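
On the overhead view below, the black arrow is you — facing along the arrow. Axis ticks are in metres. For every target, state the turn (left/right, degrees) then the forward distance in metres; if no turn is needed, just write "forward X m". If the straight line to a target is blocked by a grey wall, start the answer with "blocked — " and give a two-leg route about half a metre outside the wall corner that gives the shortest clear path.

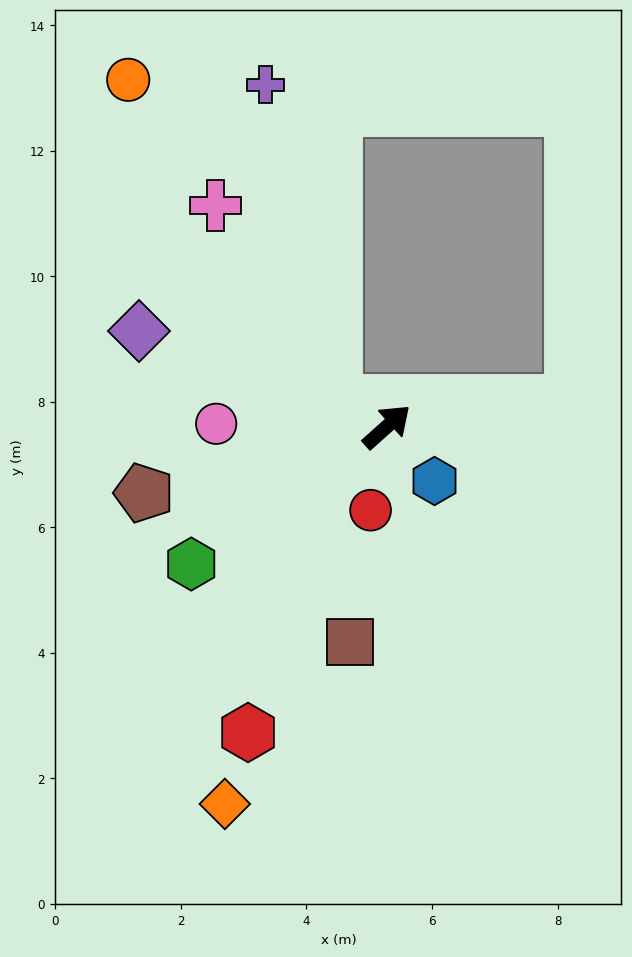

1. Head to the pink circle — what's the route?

turn left 137°, forward 2.7 m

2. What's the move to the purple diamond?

turn left 117°, forward 4.2 m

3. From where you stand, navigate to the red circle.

turn right 143°, forward 1.4 m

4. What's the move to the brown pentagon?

turn left 153°, forward 4.0 m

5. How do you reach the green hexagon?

turn left 173°, forward 3.8 m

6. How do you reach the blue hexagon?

turn right 91°, forward 1.2 m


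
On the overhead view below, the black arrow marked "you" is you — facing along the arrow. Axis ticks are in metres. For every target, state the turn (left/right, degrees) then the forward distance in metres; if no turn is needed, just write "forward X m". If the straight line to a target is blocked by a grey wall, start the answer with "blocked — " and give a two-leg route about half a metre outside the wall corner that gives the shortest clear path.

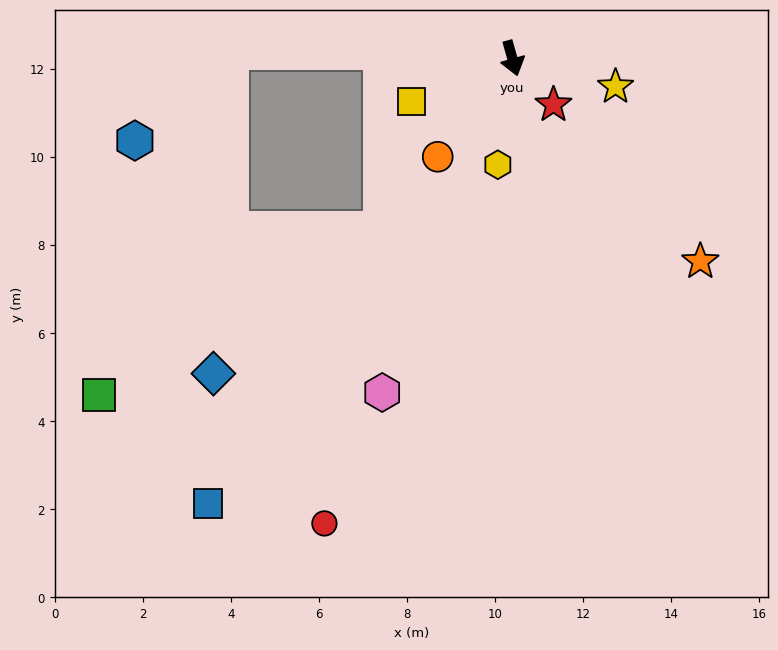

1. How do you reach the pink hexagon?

turn right 37°, forward 8.1 m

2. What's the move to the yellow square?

turn right 83°, forward 2.5 m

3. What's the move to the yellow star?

turn left 59°, forward 2.4 m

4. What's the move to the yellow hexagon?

turn right 23°, forward 2.4 m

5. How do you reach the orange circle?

turn right 53°, forward 2.8 m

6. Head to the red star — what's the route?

turn left 26°, forward 1.4 m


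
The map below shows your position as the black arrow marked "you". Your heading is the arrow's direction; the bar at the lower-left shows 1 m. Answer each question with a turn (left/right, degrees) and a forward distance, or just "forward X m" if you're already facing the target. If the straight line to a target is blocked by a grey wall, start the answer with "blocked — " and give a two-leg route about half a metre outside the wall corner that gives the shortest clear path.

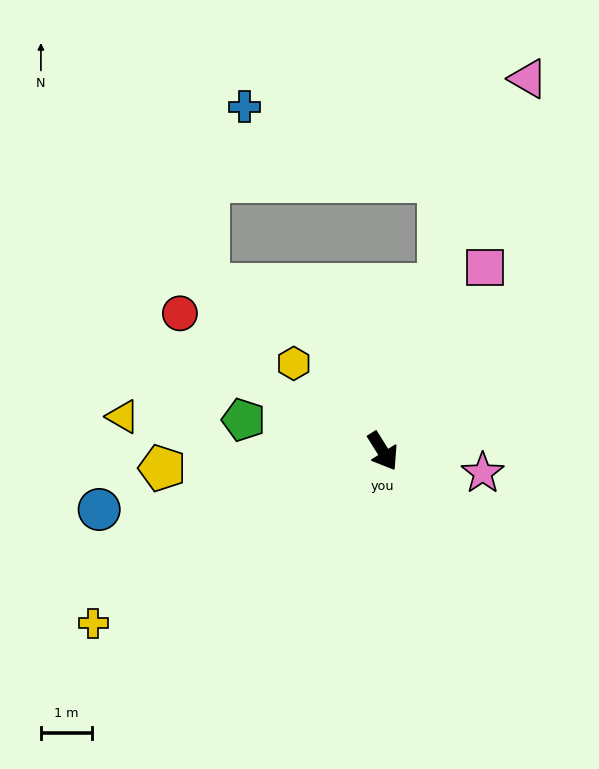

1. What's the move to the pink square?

turn left 119°, forward 4.1 m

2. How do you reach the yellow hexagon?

turn right 167°, forward 2.4 m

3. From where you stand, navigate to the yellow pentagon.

turn right 118°, forward 4.3 m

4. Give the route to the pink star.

turn left 46°, forward 2.0 m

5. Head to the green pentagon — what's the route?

turn right 135°, forward 2.8 m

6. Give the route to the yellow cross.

turn right 91°, forward 6.6 m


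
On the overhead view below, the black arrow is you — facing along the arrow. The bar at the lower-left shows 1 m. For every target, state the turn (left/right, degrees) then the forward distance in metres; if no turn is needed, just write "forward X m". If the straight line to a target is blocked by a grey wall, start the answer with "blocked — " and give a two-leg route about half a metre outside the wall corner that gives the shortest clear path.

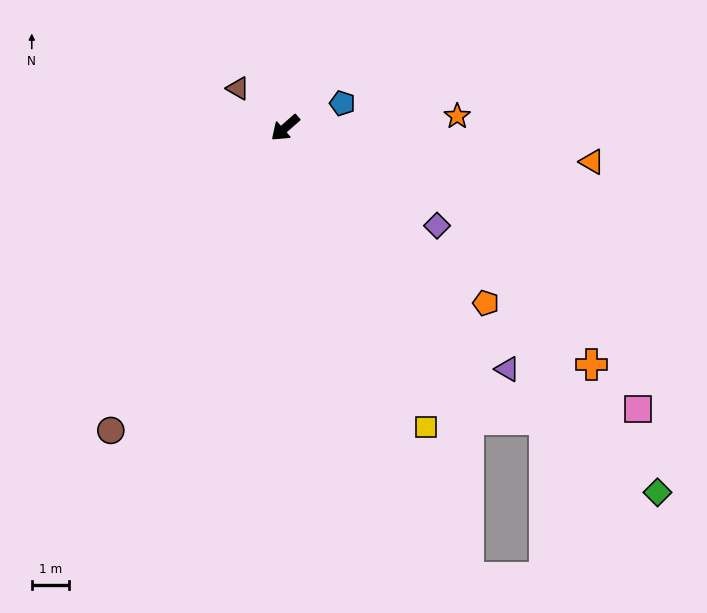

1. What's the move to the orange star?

turn left 143°, forward 4.7 m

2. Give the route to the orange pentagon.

turn left 98°, forward 7.2 m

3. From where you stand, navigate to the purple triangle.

turn left 91°, forward 8.9 m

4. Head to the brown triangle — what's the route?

turn right 81°, forward 1.7 m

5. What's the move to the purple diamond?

turn left 106°, forward 4.9 m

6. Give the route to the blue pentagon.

turn left 162°, forward 1.7 m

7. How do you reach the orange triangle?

turn left 132°, forward 8.4 m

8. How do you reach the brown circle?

turn left 19°, forward 9.5 m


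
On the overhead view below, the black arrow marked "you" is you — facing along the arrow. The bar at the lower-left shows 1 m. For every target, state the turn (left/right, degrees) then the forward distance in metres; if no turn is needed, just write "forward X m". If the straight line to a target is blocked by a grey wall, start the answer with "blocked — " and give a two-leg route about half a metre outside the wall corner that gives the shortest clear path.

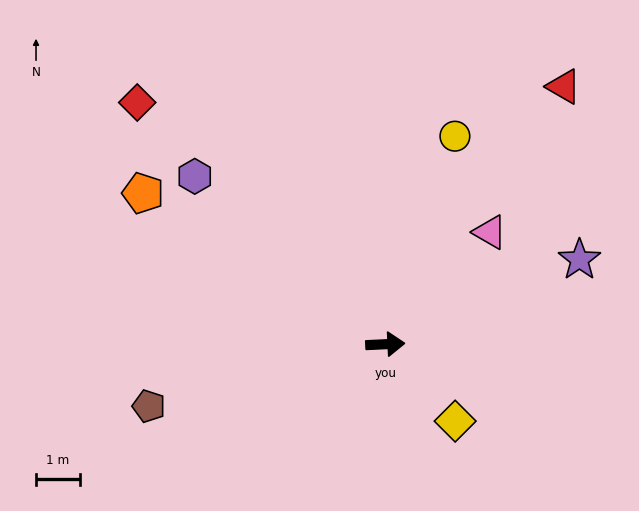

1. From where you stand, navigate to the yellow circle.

turn left 69°, forward 5.0 m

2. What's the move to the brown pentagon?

turn right 168°, forward 5.5 m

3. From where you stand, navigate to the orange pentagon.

turn left 145°, forward 6.5 m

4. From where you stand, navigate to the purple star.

turn left 21°, forward 4.8 m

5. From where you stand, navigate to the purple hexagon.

turn left 136°, forward 5.8 m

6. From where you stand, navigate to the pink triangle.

turn left 44°, forward 3.5 m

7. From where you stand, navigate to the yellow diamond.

turn right 50°, forward 2.4 m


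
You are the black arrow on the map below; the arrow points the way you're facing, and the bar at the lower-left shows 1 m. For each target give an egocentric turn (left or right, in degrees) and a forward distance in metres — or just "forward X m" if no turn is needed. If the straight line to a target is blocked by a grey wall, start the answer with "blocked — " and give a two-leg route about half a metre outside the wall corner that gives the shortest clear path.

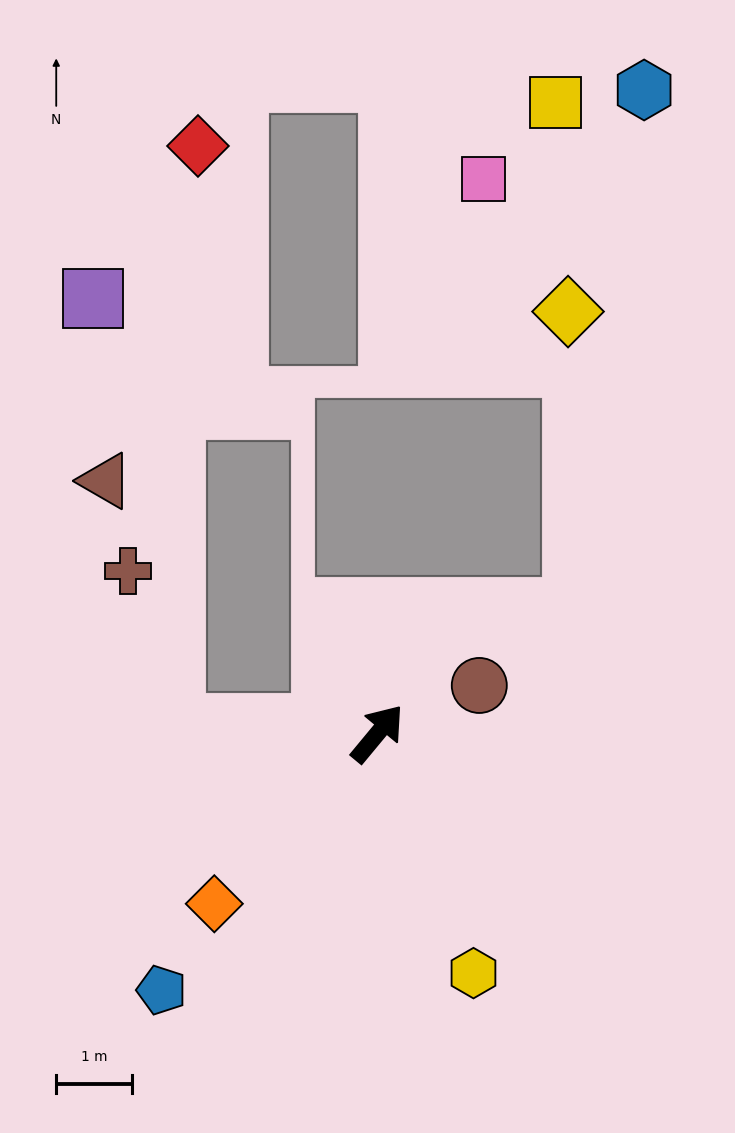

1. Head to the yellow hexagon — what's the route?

turn right 119°, forward 3.4 m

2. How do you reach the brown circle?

turn right 25°, forward 1.5 m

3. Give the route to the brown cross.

blocked — turn left 128°, forward 2.7 m, then turn right 72°, forward 2.1 m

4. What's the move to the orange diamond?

turn left 176°, forward 3.1 m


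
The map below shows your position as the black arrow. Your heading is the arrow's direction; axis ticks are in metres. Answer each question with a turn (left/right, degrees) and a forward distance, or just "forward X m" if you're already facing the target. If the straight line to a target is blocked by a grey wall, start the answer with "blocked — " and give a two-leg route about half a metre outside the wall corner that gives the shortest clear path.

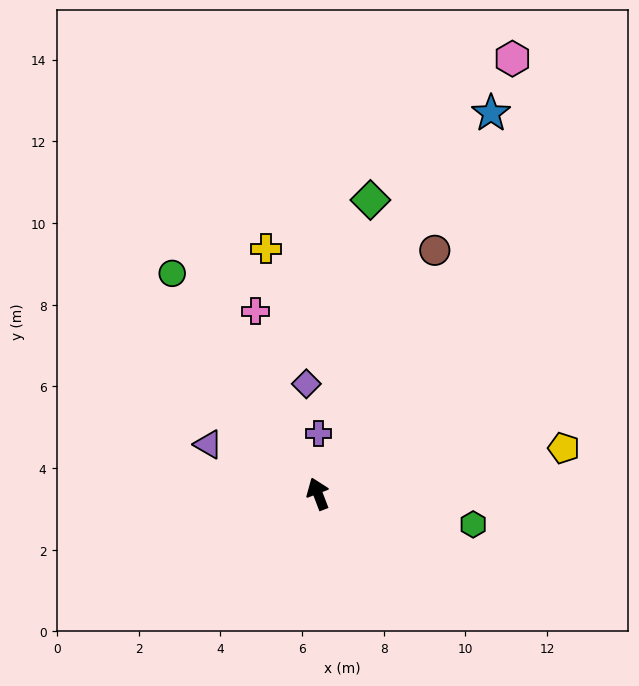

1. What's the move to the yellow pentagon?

turn right 100°, forward 6.1 m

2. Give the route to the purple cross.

turn right 22°, forward 1.5 m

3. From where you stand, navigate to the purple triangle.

turn left 45°, forward 2.9 m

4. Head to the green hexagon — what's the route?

turn right 122°, forward 3.9 m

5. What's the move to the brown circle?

turn right 47°, forward 6.6 m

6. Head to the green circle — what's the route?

turn left 13°, forward 6.5 m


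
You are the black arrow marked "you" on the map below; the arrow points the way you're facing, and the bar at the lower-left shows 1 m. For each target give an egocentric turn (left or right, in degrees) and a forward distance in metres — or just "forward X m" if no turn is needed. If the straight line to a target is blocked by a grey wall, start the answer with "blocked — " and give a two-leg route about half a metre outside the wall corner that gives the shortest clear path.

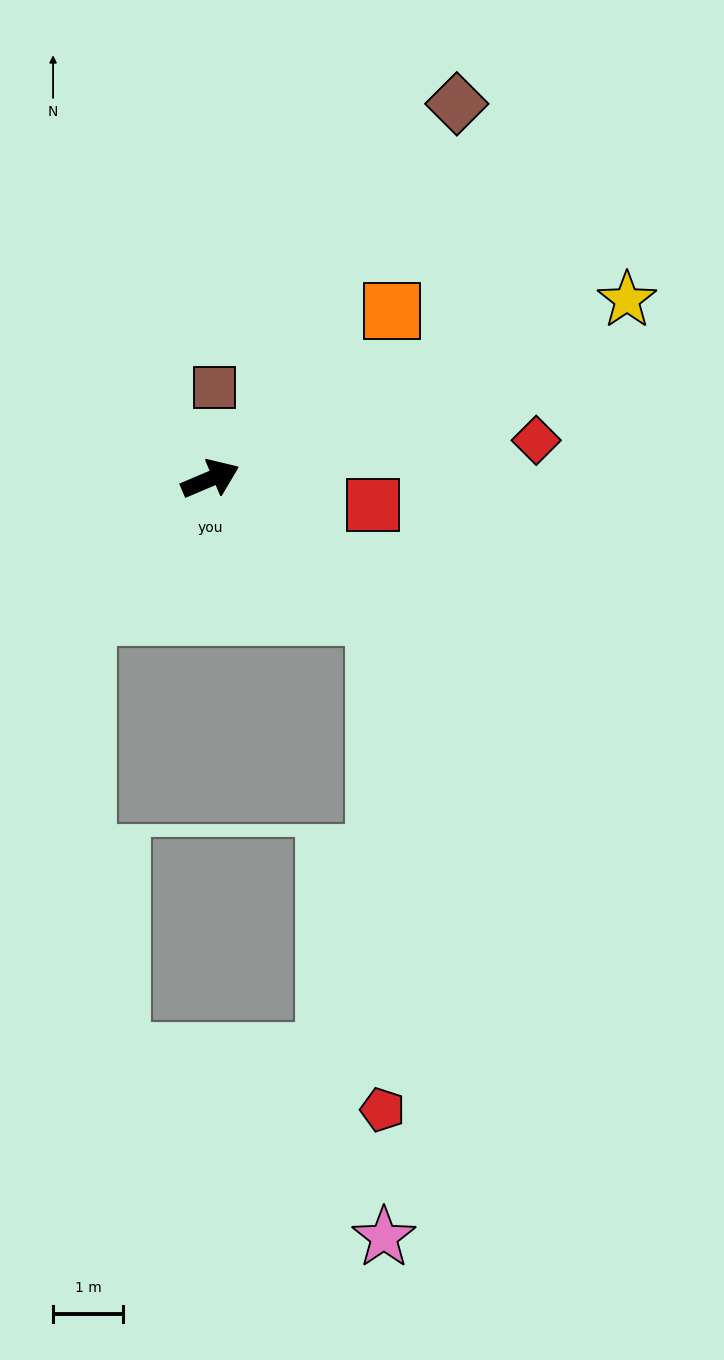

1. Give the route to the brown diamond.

turn left 34°, forward 6.4 m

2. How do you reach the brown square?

turn left 64°, forward 1.3 m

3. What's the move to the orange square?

turn left 20°, forward 3.5 m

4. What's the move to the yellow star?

forward 6.5 m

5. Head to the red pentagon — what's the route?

blocked — turn right 63°, forward 3.1 m, then turn right 49°, forward 7.1 m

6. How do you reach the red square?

turn right 32°, forward 2.4 m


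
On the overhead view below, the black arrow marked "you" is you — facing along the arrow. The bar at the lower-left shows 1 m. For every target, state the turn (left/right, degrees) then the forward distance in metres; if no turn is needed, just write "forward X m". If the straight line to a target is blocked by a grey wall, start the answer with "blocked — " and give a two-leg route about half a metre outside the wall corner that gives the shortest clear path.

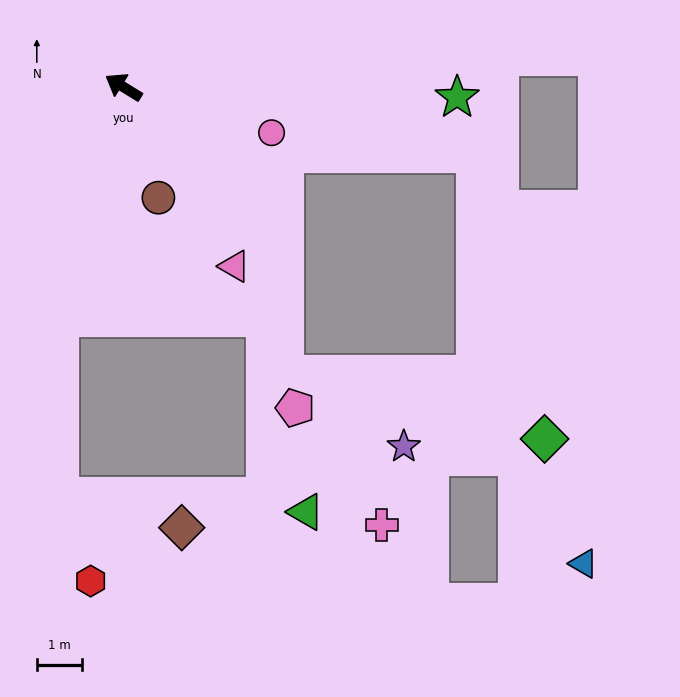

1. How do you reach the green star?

turn right 150°, forward 7.3 m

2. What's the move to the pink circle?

turn right 166°, forward 3.4 m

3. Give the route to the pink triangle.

turn left 153°, forward 4.6 m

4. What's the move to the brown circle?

turn left 139°, forward 2.5 m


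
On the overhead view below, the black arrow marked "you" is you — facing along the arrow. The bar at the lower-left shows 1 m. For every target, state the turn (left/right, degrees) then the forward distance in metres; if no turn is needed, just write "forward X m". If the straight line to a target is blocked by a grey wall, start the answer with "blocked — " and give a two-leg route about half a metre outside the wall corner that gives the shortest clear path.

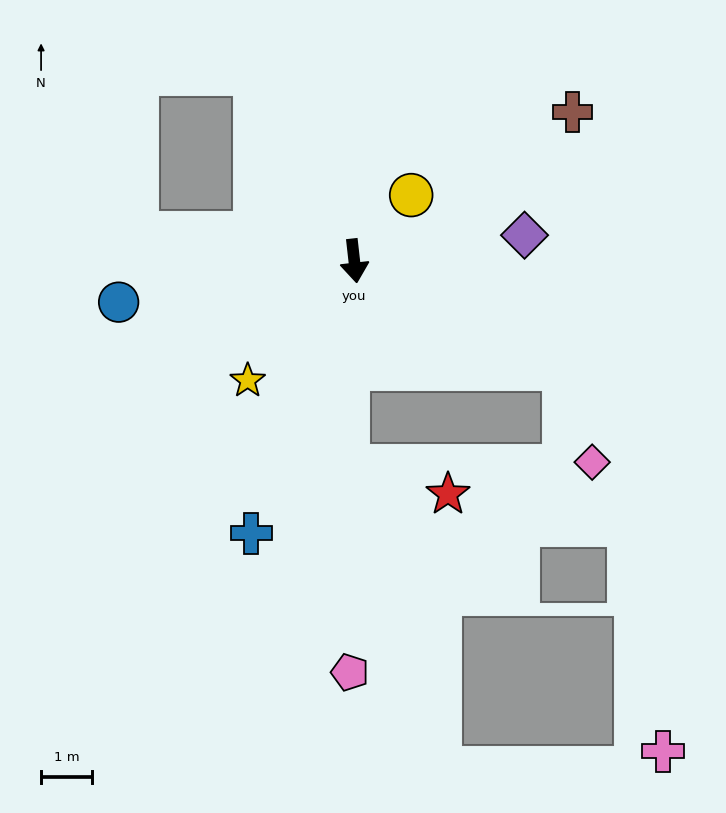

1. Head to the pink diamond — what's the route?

blocked — turn left 56°, forward 4.6 m, then turn right 46°, forward 1.9 m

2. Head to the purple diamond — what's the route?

turn left 92°, forward 3.4 m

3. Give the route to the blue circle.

turn right 86°, forward 4.7 m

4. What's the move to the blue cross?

turn right 27°, forward 5.7 m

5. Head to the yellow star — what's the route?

turn right 48°, forward 3.2 m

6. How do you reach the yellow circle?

turn left 133°, forward 1.7 m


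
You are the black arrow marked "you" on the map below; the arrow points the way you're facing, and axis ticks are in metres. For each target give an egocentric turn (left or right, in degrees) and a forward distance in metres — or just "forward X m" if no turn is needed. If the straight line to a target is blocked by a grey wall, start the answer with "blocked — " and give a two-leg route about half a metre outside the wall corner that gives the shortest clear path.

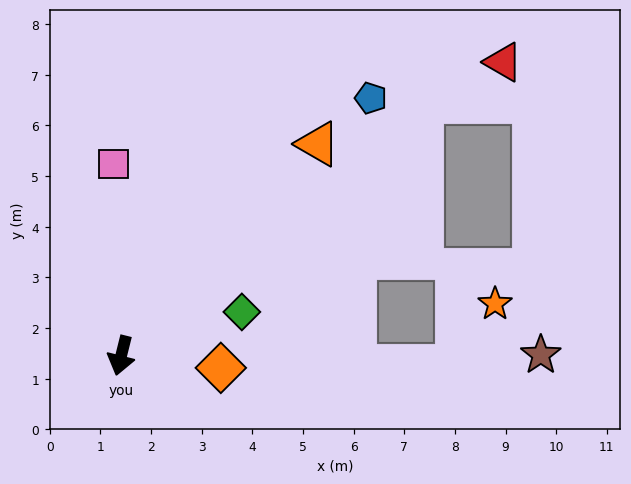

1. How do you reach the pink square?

turn right 164°, forward 3.8 m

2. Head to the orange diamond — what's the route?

turn left 97°, forward 2.0 m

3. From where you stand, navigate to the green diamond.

turn left 124°, forward 2.5 m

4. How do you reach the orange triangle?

turn left 151°, forward 5.7 m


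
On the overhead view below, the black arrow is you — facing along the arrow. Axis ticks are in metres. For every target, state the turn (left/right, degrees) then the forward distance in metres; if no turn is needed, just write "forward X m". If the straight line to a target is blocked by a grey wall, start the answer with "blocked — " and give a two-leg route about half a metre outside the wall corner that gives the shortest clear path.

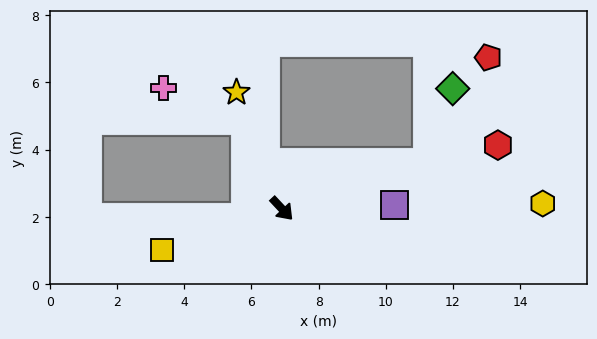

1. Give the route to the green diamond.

blocked — turn left 65°, forward 4.5 m, then turn left 52°, forward 2.3 m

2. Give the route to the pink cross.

blocked — turn left 160°, forward 2.8 m, then turn left 45°, forward 2.6 m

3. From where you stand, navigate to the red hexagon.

turn left 63°, forward 6.7 m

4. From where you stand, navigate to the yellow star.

turn left 158°, forward 3.7 m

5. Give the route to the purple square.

turn left 49°, forward 3.4 m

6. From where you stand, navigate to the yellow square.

turn right 114°, forward 3.8 m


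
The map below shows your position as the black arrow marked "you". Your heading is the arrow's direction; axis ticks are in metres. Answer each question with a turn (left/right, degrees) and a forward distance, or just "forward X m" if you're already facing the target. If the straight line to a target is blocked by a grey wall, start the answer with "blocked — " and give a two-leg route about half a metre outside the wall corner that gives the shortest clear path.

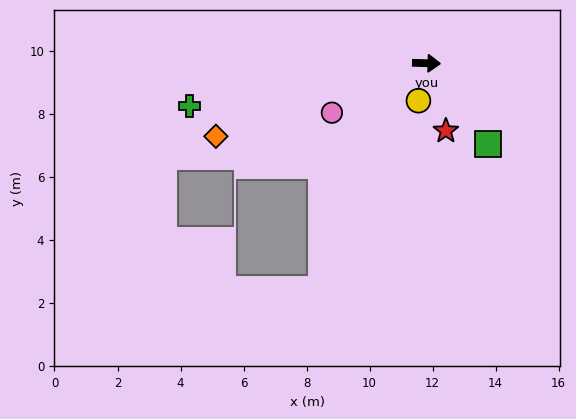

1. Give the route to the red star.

turn right 72°, forward 2.2 m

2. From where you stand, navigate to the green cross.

turn right 168°, forward 7.6 m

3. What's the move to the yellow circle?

turn right 100°, forward 1.2 m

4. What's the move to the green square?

turn right 51°, forward 3.2 m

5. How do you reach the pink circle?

turn right 151°, forward 3.4 m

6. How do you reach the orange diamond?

turn right 159°, forward 7.1 m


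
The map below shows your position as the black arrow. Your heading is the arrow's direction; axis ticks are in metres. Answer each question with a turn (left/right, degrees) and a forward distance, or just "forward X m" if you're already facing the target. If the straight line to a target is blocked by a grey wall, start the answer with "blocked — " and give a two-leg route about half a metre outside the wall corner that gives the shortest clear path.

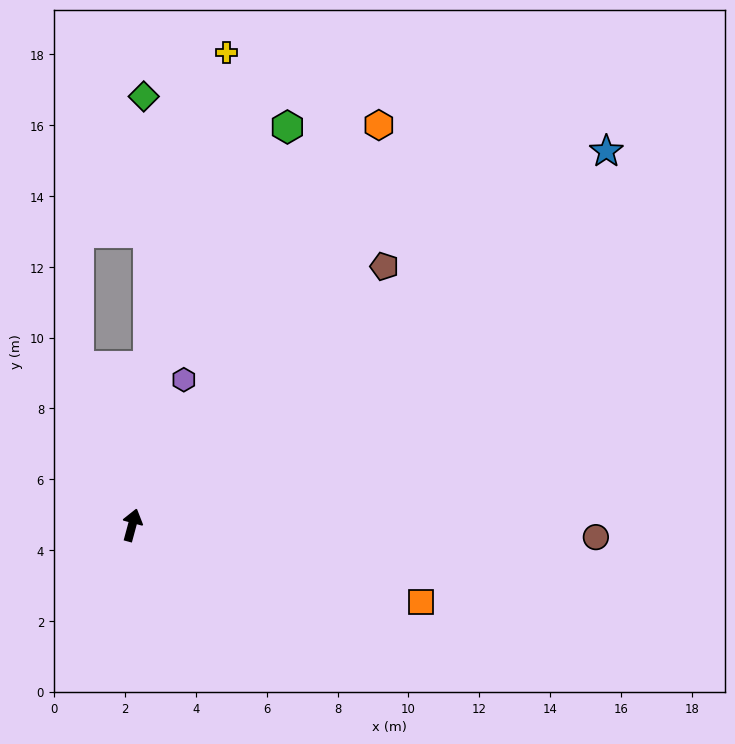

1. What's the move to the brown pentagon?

turn right 29°, forward 10.2 m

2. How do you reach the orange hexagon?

turn right 17°, forward 13.3 m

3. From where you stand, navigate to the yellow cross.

turn left 4°, forward 13.6 m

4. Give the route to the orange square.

turn right 90°, forward 8.4 m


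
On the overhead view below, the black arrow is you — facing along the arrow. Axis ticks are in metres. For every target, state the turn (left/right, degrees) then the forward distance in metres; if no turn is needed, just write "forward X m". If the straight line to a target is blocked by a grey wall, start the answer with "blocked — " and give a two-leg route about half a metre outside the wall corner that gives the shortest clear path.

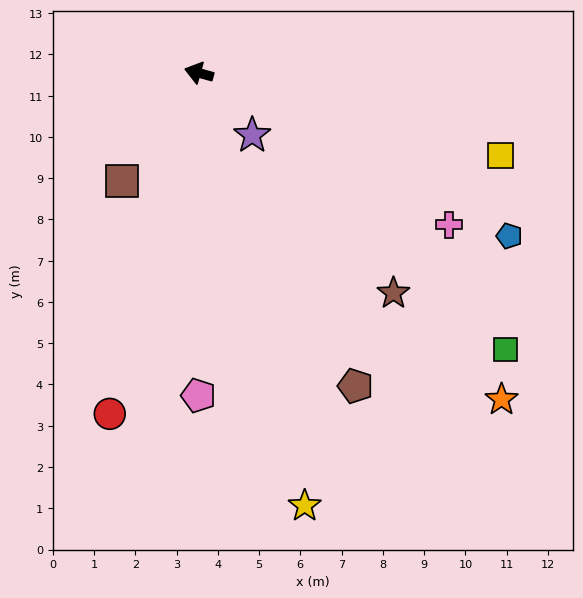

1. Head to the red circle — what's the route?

turn left 91°, forward 8.5 m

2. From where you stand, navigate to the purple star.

turn left 146°, forward 2.0 m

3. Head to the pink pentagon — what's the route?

turn left 106°, forward 7.8 m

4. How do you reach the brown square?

turn left 70°, forward 3.2 m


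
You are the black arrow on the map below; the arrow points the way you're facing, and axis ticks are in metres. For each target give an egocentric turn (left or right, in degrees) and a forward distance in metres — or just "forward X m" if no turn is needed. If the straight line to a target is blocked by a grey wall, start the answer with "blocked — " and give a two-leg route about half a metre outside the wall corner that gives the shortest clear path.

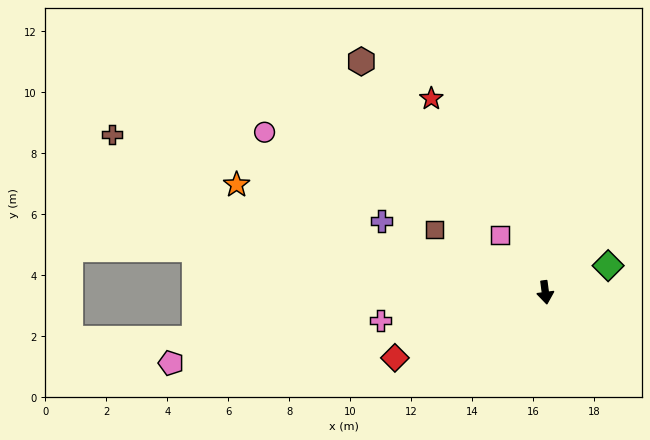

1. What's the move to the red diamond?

turn right 74°, forward 5.4 m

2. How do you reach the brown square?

turn right 127°, forward 4.2 m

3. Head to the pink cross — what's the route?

turn right 88°, forward 5.5 m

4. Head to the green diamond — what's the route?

turn left 106°, forward 2.2 m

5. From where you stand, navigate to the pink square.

turn right 149°, forward 2.4 m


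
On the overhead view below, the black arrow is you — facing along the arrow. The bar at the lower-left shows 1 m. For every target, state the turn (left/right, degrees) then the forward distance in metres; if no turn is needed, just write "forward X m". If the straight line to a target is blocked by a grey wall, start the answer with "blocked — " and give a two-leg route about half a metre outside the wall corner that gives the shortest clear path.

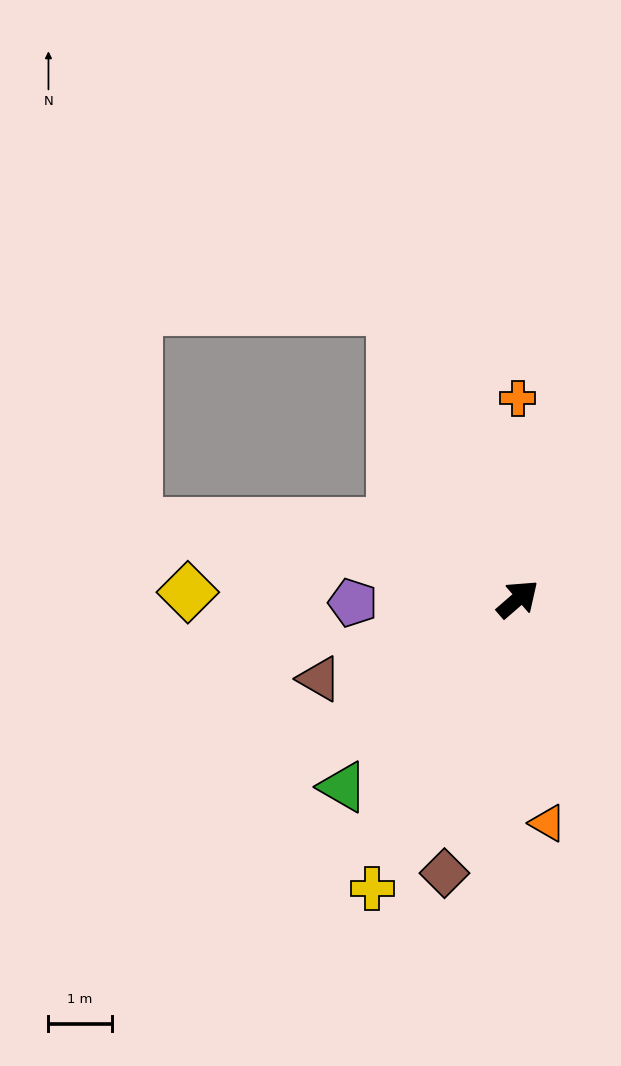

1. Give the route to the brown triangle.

turn left 161°, forward 3.4 m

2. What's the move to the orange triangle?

turn right 123°, forward 3.6 m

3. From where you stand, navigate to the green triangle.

turn right 174°, forward 4.1 m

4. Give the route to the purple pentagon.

turn left 140°, forward 2.6 m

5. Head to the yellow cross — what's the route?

turn right 158°, forward 5.1 m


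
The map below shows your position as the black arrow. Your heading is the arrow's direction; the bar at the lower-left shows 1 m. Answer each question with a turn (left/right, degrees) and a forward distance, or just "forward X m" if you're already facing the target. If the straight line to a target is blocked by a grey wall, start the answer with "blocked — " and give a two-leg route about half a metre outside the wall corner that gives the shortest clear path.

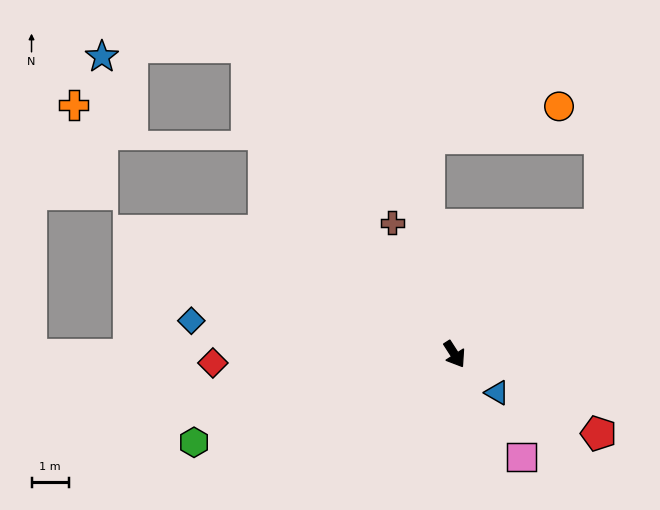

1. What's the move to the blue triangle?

turn left 15°, forward 1.5 m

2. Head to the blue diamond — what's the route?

turn right 130°, forward 7.1 m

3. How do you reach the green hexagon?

turn right 104°, forward 7.3 m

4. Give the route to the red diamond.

turn right 121°, forward 6.4 m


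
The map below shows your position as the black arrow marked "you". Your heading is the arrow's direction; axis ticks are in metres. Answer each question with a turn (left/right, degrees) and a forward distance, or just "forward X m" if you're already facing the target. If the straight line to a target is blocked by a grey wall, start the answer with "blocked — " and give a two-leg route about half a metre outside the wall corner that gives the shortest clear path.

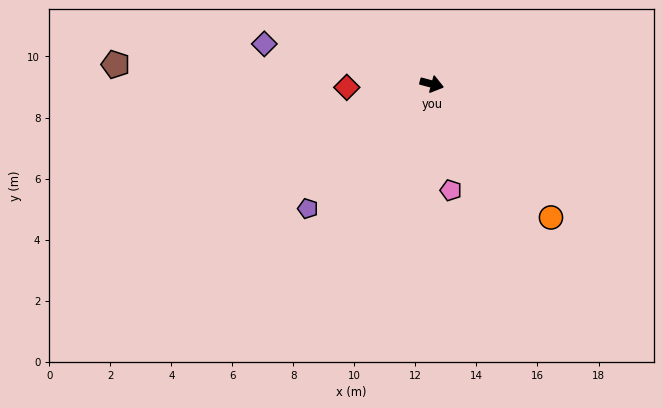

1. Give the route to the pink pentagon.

turn right 65°, forward 3.5 m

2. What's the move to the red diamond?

turn right 163°, forward 2.8 m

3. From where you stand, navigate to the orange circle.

turn right 33°, forward 5.9 m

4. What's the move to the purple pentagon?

turn right 120°, forward 5.8 m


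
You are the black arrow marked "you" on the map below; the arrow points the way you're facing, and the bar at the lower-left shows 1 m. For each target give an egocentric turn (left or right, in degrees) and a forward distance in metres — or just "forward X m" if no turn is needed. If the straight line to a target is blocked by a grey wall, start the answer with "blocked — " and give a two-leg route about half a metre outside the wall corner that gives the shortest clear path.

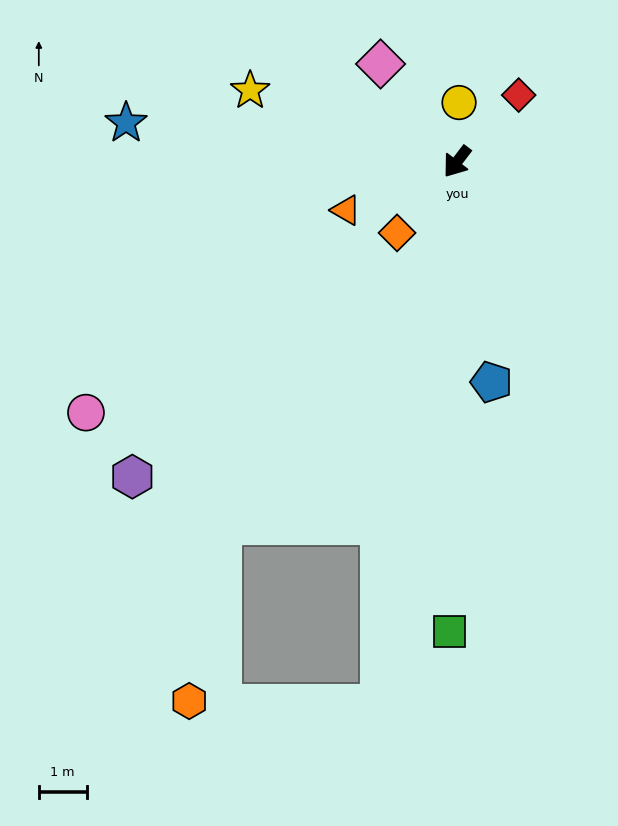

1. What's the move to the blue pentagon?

turn left 46°, forward 4.7 m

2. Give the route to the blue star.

turn right 59°, forward 7.0 m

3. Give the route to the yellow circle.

turn right 145°, forward 1.2 m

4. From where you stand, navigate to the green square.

turn left 36°, forward 9.9 m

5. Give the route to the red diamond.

turn left 175°, forward 1.9 m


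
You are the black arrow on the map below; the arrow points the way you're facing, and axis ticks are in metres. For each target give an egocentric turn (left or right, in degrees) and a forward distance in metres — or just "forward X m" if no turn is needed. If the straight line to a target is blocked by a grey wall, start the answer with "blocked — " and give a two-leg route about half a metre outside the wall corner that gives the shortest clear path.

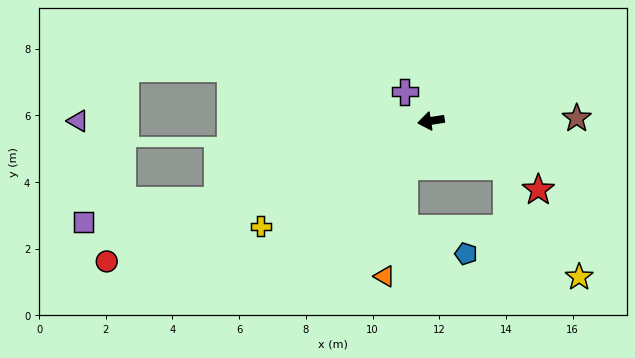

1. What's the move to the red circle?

turn left 14°, forward 10.6 m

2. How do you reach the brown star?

turn left 172°, forward 4.4 m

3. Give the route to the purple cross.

turn right 57°, forward 1.2 m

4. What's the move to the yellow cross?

turn left 23°, forward 6.0 m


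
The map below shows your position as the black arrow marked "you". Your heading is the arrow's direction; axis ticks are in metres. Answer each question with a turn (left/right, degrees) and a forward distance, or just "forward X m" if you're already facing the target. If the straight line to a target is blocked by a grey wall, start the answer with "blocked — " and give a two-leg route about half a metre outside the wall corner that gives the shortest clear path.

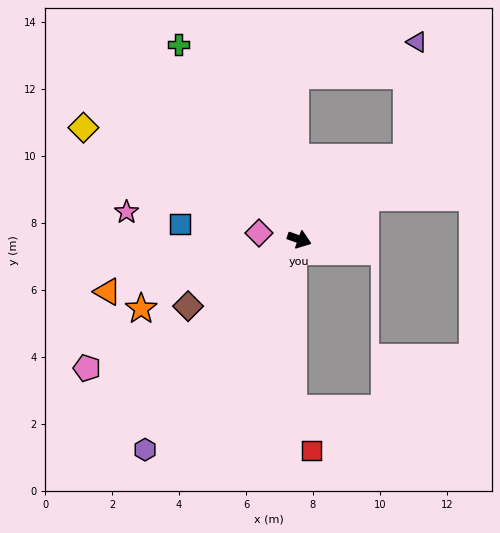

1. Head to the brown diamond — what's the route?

turn right 129°, forward 3.9 m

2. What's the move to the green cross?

turn left 141°, forward 6.8 m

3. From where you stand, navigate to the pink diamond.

turn right 169°, forward 1.2 m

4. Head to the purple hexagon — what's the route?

turn right 107°, forward 7.8 m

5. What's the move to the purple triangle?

blocked — turn left 57°, forward 4.0 m, then turn left 48°, forward 3.5 m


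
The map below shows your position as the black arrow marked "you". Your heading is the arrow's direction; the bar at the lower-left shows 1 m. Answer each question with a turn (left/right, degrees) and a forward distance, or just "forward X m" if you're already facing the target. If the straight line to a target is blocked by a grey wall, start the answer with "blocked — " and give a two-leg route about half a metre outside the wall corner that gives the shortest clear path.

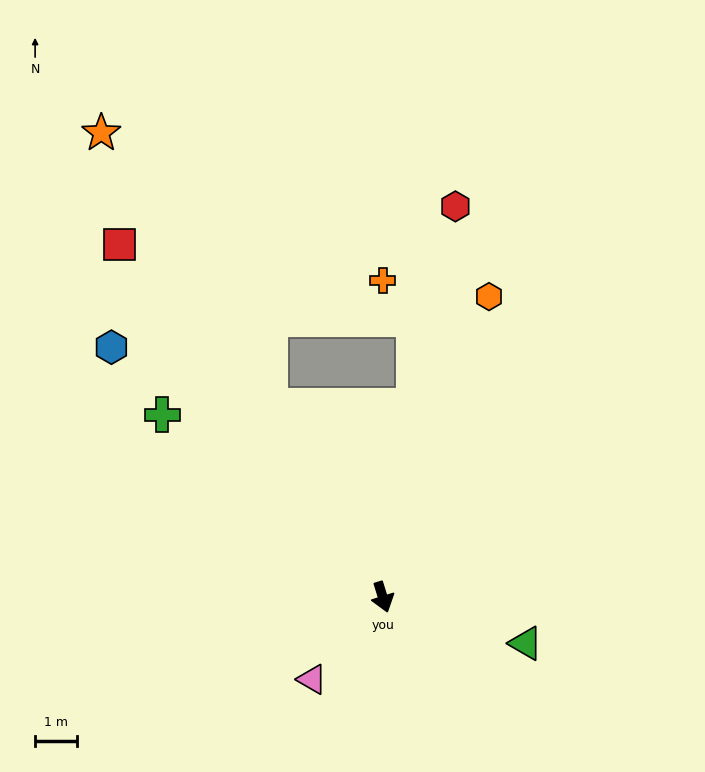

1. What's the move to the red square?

turn right 161°, forward 10.5 m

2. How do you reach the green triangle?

turn left 55°, forward 3.6 m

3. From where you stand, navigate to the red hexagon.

turn left 152°, forward 9.5 m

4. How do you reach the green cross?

turn right 147°, forward 6.8 m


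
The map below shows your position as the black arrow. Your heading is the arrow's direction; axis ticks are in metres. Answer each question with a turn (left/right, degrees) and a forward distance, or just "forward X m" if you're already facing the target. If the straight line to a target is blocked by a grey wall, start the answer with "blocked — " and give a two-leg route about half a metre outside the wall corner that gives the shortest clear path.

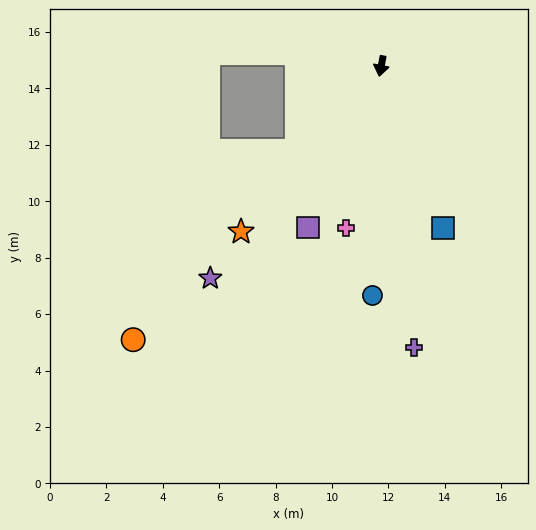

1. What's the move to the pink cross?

forward 5.9 m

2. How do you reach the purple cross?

turn left 18°, forward 10.0 m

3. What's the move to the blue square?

turn left 32°, forward 6.1 m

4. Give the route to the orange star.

turn right 29°, forward 7.7 m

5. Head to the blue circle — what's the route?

turn left 9°, forward 8.1 m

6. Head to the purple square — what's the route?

turn right 13°, forward 6.3 m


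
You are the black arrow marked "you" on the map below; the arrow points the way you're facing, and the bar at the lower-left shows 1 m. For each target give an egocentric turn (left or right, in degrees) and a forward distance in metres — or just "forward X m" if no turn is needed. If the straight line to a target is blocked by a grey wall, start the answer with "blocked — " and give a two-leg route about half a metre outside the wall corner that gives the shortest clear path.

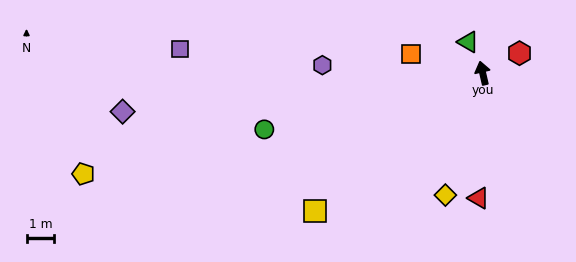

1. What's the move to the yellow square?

turn left 116°, forward 7.8 m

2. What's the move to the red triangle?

turn left 165°, forward 4.5 m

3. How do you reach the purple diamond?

turn left 83°, forward 13.0 m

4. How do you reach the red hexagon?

turn right 75°, forward 1.5 m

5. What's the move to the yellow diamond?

turn left 150°, forward 4.6 m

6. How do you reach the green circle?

turn left 91°, forward 8.1 m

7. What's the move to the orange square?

turn left 62°, forward 2.6 m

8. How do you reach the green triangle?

turn left 12°, forward 1.2 m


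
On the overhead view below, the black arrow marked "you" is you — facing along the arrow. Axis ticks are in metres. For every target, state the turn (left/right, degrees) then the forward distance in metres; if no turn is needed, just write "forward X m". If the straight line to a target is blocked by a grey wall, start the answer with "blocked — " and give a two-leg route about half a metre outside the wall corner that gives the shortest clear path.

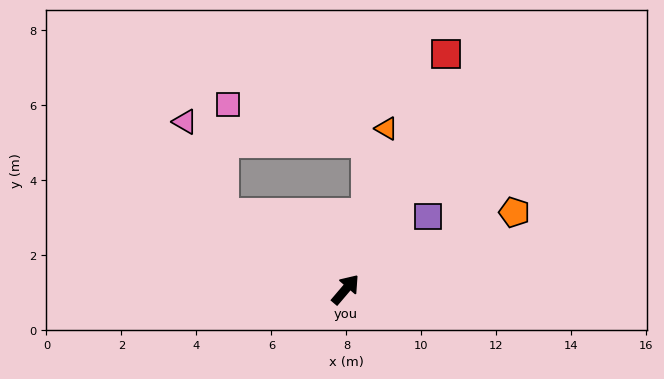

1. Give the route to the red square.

turn left 17°, forward 6.8 m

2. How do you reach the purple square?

turn right 8°, forward 2.9 m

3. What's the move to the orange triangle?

turn left 26°, forward 4.4 m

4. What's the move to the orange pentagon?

turn right 25°, forward 4.9 m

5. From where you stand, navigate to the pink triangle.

blocked — turn left 99°, forward 3.8 m, then turn right 36°, forward 2.7 m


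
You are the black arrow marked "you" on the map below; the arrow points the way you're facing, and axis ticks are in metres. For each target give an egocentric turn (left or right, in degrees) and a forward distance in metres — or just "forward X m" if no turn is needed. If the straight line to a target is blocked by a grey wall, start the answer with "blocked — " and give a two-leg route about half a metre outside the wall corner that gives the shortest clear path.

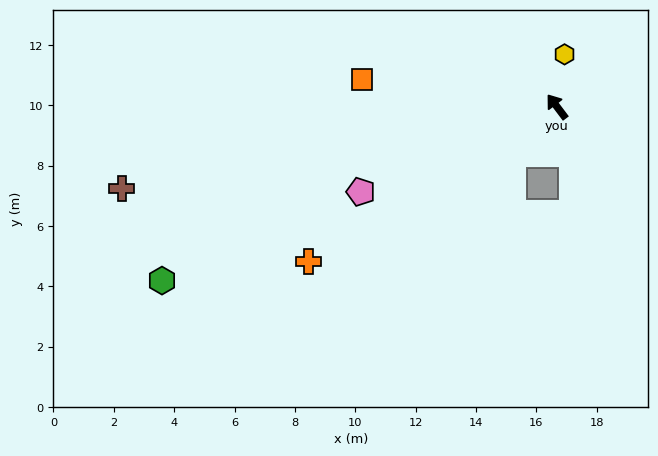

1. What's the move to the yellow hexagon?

turn right 45°, forward 1.8 m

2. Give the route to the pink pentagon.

turn left 76°, forward 7.1 m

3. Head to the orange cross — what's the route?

turn left 85°, forward 9.7 m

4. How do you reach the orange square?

turn left 45°, forward 6.5 m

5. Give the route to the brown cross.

turn left 64°, forward 14.7 m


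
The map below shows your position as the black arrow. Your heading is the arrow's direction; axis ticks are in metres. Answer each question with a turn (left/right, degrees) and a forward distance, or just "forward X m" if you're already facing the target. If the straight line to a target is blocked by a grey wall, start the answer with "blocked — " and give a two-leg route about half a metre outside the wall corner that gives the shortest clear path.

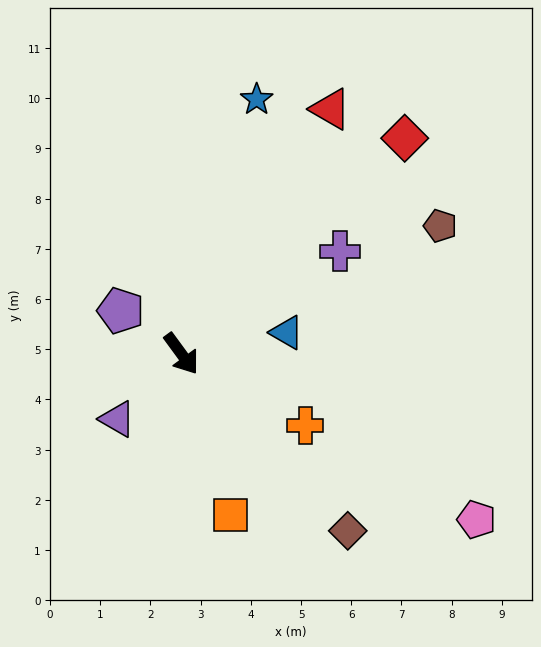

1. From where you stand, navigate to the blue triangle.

turn left 65°, forward 2.1 m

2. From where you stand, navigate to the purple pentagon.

turn right 162°, forward 1.5 m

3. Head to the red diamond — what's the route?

turn left 98°, forward 6.2 m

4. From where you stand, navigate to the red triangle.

turn left 112°, forward 5.7 m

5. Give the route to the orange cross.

turn left 24°, forward 2.9 m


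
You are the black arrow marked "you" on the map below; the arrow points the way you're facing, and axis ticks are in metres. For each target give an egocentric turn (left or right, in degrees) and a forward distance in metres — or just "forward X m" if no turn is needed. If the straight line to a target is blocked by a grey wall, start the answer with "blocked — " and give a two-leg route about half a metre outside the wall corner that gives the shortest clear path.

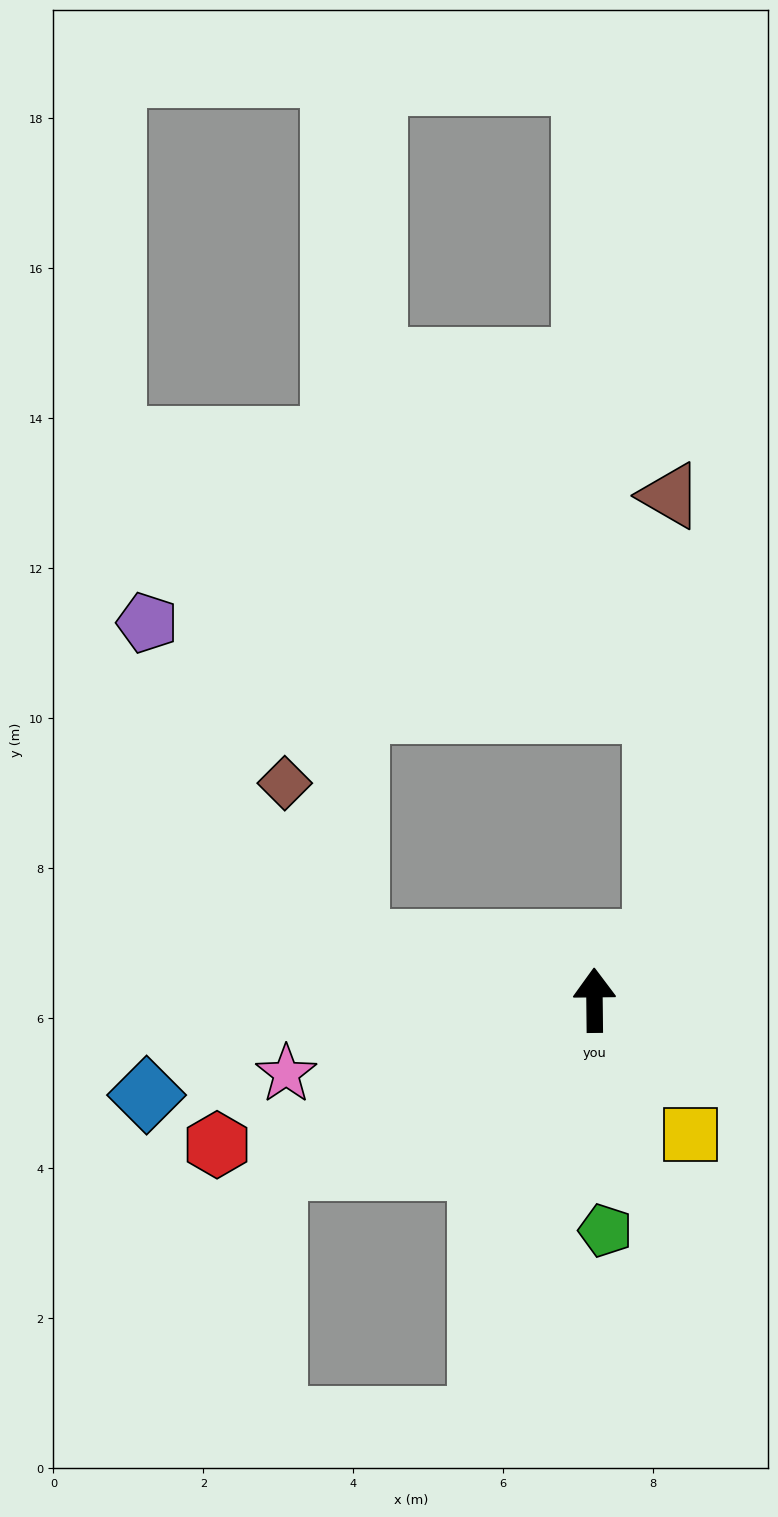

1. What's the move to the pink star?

turn left 103°, forward 4.2 m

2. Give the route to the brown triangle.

blocked — turn right 47°, forward 1.1 m, then turn left 44°, forward 6.0 m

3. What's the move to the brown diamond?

blocked — turn left 76°, forward 3.3 m, then turn right 52°, forward 2.3 m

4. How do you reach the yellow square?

turn right 145°, forward 2.2 m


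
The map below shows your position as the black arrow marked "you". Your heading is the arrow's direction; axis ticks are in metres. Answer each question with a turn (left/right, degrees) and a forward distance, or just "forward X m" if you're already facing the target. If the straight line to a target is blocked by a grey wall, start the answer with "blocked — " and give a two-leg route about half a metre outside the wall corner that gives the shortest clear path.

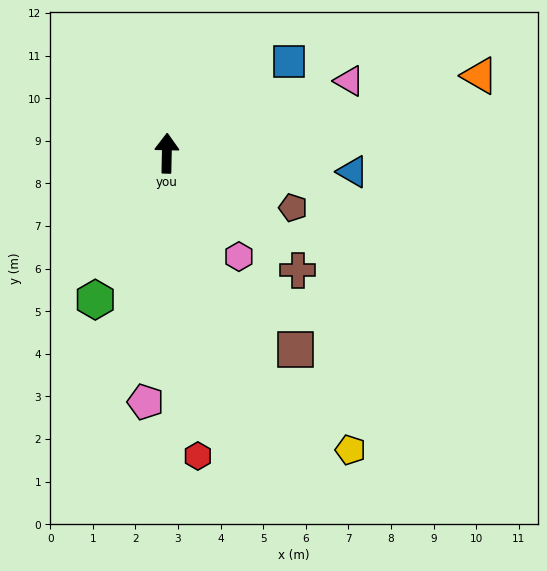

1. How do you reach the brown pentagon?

turn right 112°, forward 3.2 m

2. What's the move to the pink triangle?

turn right 67°, forward 4.6 m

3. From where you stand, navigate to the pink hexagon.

turn right 144°, forward 3.0 m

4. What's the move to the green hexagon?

turn left 155°, forward 3.8 m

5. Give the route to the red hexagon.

turn right 173°, forward 7.1 m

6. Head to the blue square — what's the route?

turn right 52°, forward 3.6 m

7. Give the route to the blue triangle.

turn right 94°, forward 4.4 m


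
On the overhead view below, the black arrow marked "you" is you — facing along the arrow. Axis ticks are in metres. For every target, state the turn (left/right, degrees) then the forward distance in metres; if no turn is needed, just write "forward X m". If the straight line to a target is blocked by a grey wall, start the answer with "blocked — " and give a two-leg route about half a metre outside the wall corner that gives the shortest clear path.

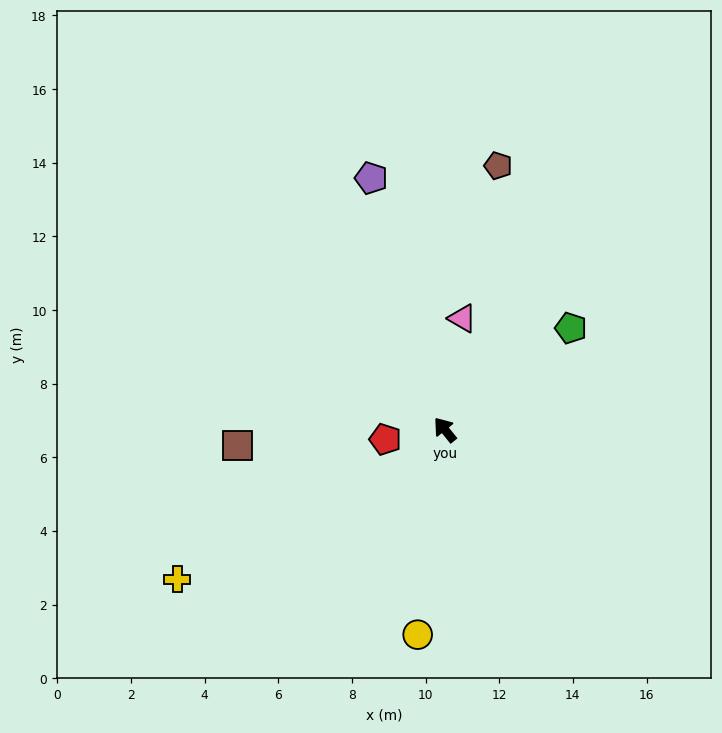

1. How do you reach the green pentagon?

turn right 90°, forward 4.4 m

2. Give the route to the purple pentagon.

turn right 23°, forward 7.1 m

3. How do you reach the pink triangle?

turn right 48°, forward 3.1 m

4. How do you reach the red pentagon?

turn left 60°, forward 1.6 m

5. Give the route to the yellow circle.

turn left 134°, forward 5.6 m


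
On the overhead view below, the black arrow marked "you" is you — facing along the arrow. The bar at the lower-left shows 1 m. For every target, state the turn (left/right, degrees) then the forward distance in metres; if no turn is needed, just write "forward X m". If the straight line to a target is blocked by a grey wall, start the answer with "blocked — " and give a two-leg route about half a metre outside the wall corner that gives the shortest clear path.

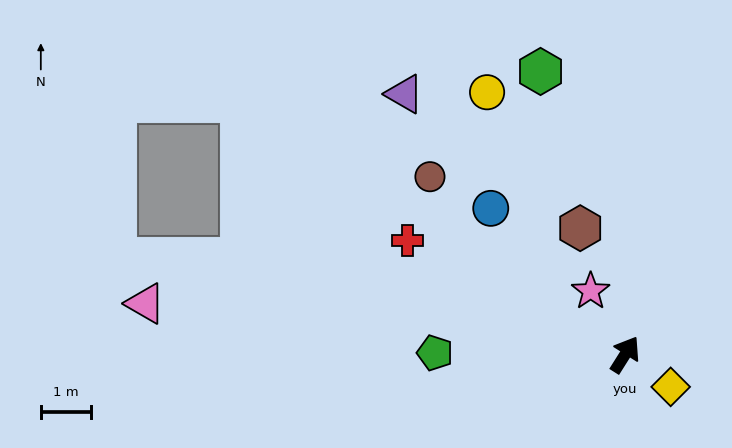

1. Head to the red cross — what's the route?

turn left 95°, forward 4.9 m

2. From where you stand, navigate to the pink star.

turn left 61°, forward 1.4 m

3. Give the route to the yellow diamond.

turn right 93°, forward 1.1 m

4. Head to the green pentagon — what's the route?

turn left 122°, forward 3.8 m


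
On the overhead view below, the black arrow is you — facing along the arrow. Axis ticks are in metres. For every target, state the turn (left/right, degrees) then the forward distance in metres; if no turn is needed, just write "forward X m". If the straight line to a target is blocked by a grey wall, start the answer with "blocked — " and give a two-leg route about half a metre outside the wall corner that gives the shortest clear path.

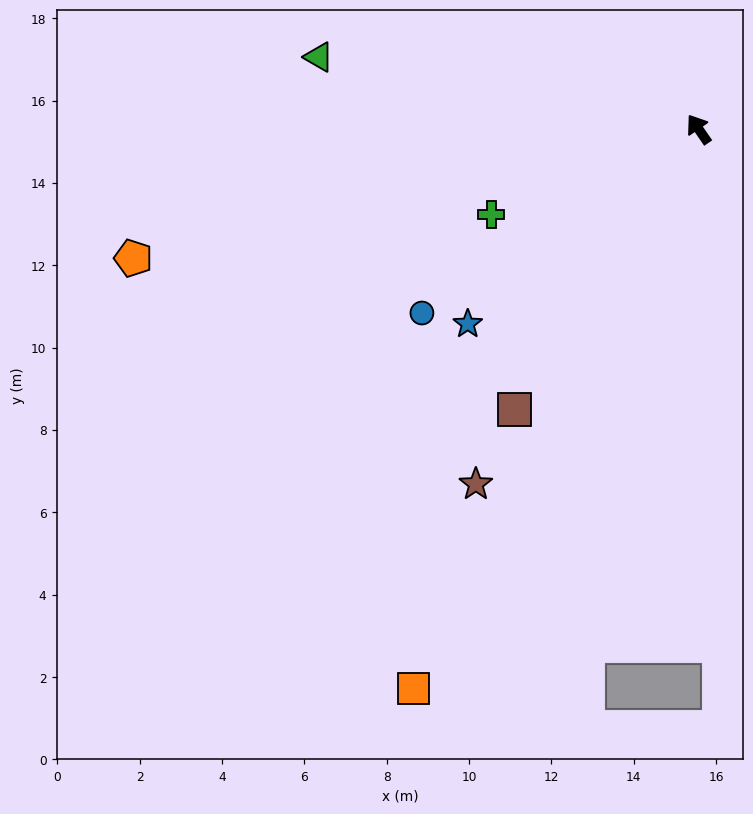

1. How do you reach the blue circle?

turn left 89°, forward 8.1 m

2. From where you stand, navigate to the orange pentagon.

turn left 68°, forward 14.1 m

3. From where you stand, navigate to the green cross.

turn left 78°, forward 5.4 m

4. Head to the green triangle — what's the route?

turn left 45°, forward 9.4 m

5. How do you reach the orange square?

turn left 119°, forward 15.2 m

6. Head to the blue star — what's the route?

turn left 96°, forward 7.3 m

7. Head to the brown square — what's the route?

turn left 112°, forward 8.2 m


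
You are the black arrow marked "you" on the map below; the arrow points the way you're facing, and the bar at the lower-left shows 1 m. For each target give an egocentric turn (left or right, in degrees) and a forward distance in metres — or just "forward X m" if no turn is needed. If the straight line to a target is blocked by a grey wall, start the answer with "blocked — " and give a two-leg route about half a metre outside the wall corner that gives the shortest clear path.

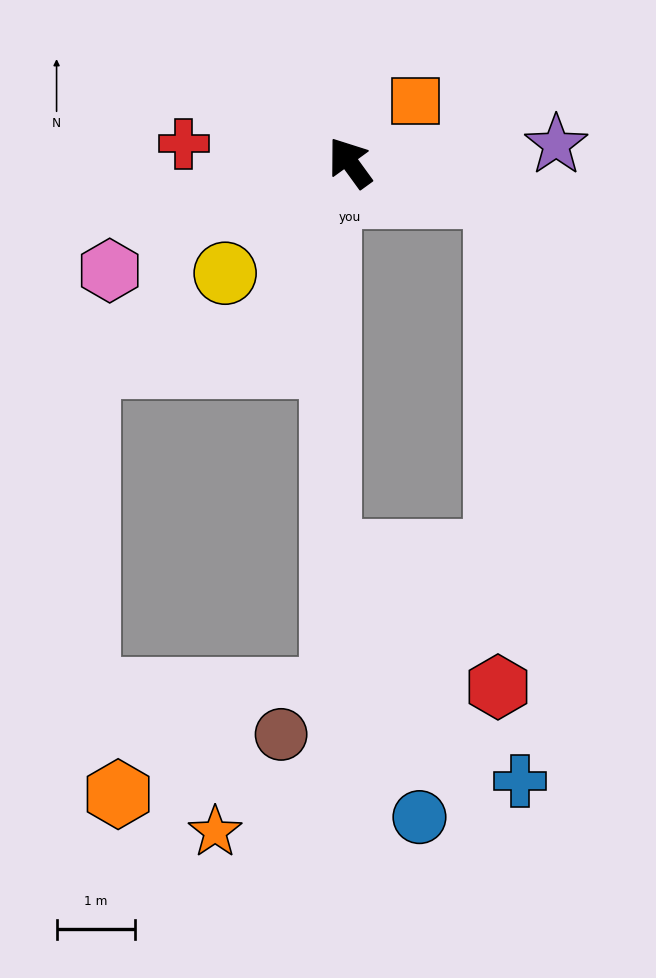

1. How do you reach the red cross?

turn left 48°, forward 2.1 m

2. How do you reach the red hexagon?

blocked — turn right 138°, forward 1.9 m, then turn right 78°, forward 6.3 m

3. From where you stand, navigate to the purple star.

turn right 121°, forward 2.6 m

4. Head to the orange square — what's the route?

turn right 83°, forward 1.2 m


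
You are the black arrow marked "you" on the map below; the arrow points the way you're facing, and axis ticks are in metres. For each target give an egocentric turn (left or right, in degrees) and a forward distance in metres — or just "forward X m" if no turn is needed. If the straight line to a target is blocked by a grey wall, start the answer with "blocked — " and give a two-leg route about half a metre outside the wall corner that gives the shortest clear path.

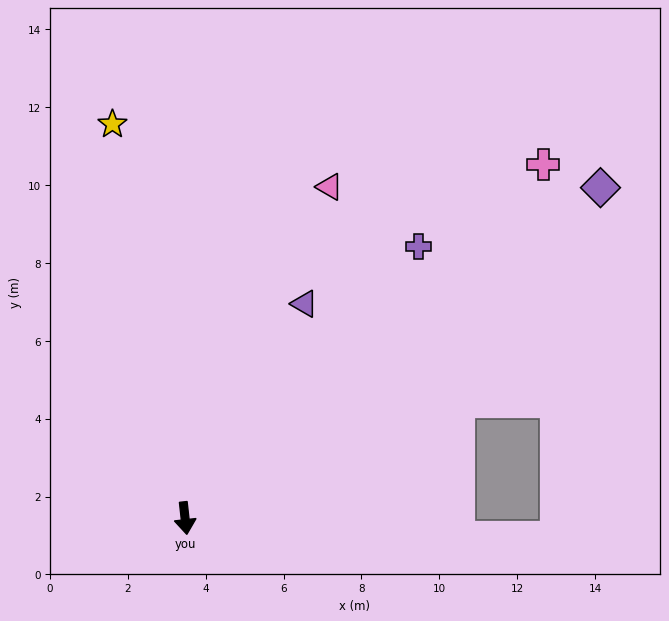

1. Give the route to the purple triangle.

turn left 145°, forward 6.3 m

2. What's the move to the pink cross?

turn left 128°, forward 12.9 m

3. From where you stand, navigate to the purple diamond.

turn left 122°, forward 13.6 m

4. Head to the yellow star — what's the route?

turn right 176°, forward 10.3 m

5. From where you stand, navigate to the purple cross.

turn left 133°, forward 9.2 m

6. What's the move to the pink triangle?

turn left 150°, forward 9.3 m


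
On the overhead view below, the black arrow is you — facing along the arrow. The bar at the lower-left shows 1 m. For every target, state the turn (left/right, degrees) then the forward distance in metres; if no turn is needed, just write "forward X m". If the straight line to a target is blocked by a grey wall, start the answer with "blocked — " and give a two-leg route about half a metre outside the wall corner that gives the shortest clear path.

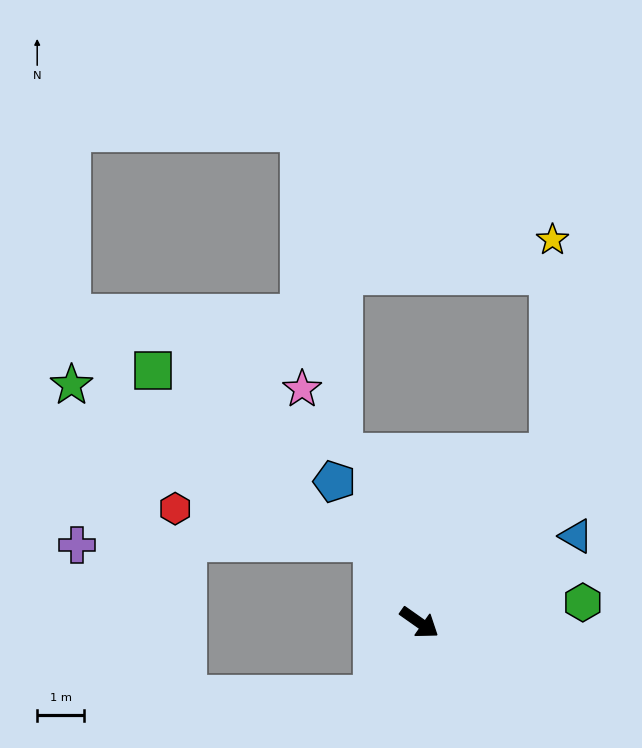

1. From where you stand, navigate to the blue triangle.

turn left 64°, forward 3.8 m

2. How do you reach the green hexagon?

turn left 42°, forward 3.5 m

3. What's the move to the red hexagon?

blocked — turn left 155°, forward 2.0 m, then turn left 51°, forward 4.3 m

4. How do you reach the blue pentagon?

turn left 156°, forward 3.5 m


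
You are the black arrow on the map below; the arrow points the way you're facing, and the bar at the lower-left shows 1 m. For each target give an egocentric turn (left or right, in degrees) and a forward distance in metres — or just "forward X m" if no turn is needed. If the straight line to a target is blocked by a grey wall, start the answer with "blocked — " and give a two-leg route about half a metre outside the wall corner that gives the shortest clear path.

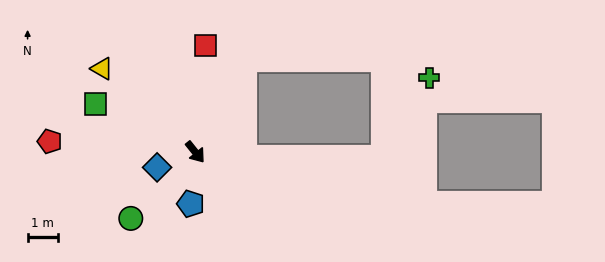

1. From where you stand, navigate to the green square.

turn right 154°, forward 3.7 m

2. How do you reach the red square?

turn left 136°, forward 3.6 m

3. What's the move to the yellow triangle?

turn right 171°, forward 4.2 m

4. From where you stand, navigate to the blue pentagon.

turn right 44°, forward 1.7 m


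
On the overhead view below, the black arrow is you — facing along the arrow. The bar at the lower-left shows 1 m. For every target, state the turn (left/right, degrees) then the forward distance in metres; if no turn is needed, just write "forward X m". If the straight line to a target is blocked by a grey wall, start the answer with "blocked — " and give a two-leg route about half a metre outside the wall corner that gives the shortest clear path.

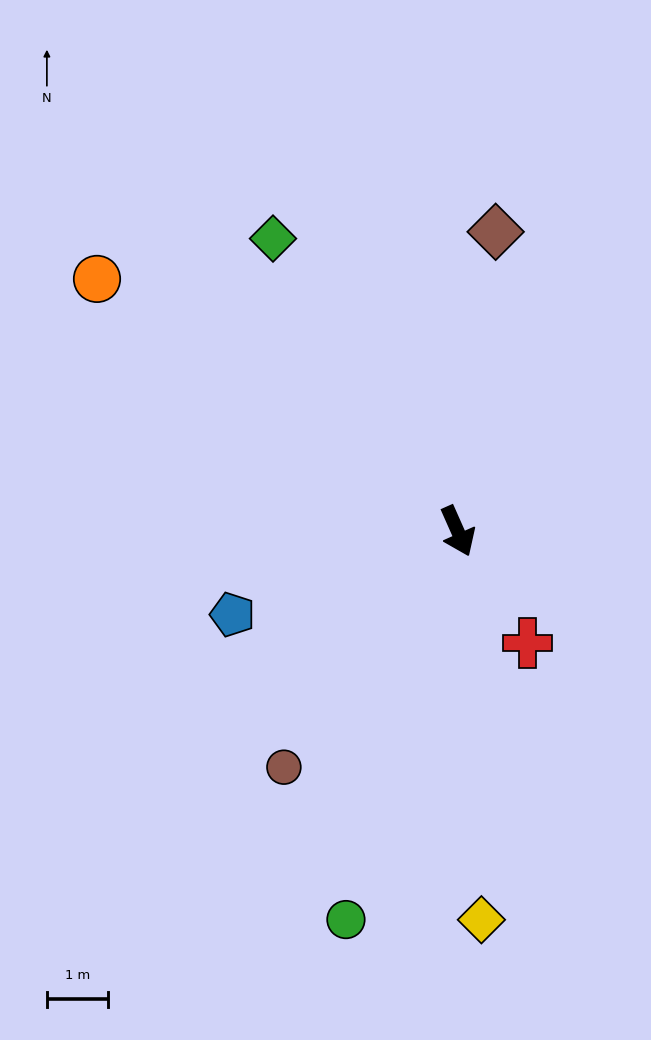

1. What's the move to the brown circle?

turn right 60°, forward 4.8 m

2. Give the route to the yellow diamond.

turn right 20°, forward 6.4 m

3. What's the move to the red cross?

turn left 8°, forward 2.2 m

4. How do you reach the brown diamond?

turn left 149°, forward 5.0 m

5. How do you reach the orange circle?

turn right 149°, forward 7.2 m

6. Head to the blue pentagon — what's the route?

turn right 94°, forward 3.9 m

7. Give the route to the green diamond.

turn right 172°, forward 5.7 m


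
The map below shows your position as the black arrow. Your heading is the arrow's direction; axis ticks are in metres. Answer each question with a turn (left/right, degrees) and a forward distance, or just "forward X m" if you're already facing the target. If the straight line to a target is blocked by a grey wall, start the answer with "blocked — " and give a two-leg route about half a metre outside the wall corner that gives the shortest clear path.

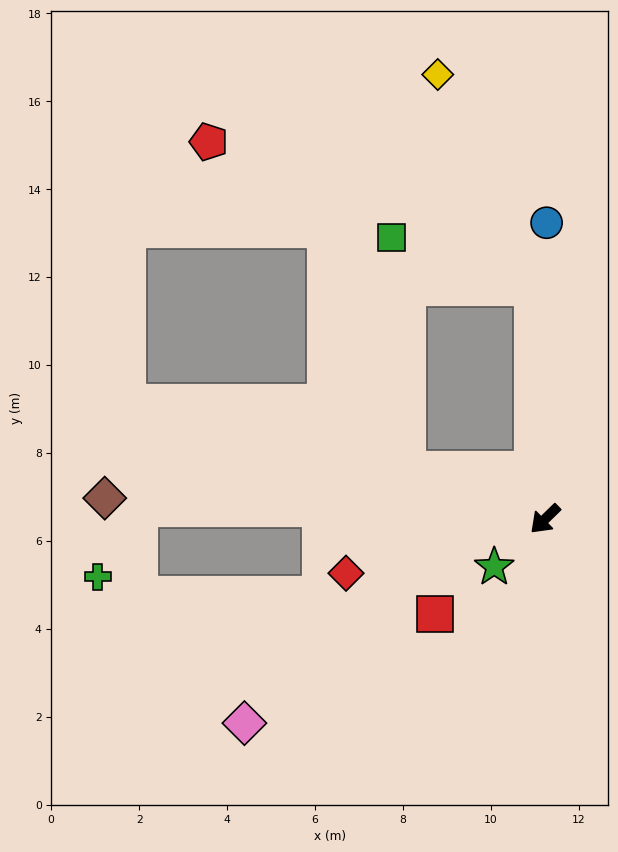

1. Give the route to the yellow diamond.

blocked — turn right 131°, forward 5.3 m, then turn left 21°, forward 5.3 m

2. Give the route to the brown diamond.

turn right 47°, forward 10.0 m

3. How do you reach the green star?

forward 1.6 m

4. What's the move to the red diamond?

turn right 29°, forward 4.7 m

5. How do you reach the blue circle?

turn right 135°, forward 6.7 m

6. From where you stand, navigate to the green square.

blocked — turn right 64°, forward 3.3 m, then turn right 66°, forward 5.3 m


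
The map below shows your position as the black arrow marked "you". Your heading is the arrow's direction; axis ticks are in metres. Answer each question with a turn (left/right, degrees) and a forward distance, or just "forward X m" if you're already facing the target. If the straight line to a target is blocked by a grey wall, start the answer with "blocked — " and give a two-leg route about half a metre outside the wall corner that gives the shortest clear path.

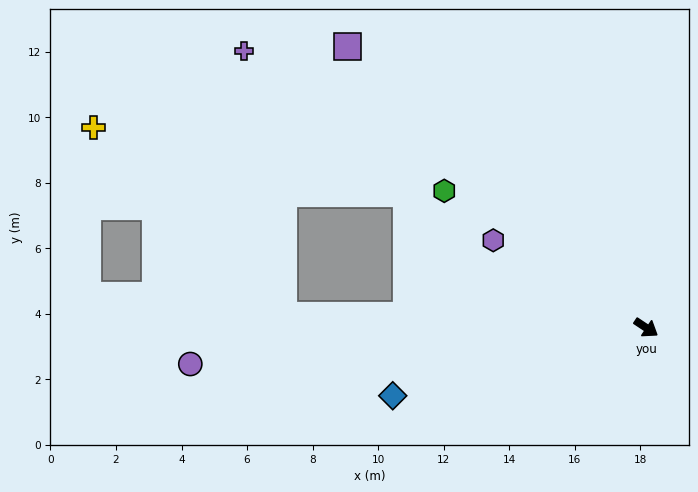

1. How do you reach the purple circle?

turn right 142°, forward 14.0 m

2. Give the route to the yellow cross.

blocked — turn right 148°, forward 11.1 m, then turn right 43°, forward 8.2 m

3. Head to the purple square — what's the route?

turn left 170°, forward 12.5 m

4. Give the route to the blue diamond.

turn right 131°, forward 8.0 m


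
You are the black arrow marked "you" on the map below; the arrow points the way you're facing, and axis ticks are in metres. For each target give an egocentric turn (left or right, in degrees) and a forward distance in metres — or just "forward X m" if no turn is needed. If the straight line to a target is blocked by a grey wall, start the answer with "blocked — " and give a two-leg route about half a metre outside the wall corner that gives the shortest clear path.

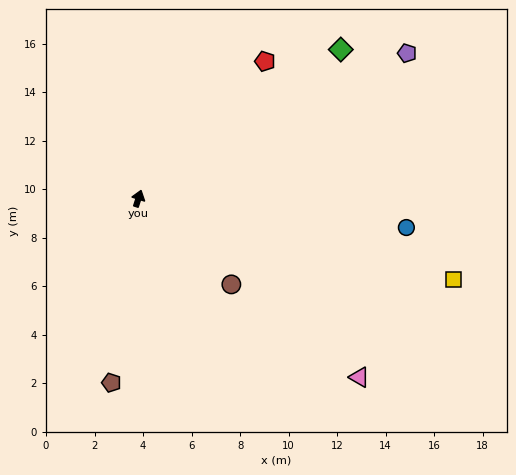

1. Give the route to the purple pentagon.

turn right 44°, forward 12.6 m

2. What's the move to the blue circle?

turn right 78°, forward 11.1 m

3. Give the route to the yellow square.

turn right 87°, forward 13.4 m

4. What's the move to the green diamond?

turn right 36°, forward 10.4 m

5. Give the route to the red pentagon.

turn right 25°, forward 7.7 m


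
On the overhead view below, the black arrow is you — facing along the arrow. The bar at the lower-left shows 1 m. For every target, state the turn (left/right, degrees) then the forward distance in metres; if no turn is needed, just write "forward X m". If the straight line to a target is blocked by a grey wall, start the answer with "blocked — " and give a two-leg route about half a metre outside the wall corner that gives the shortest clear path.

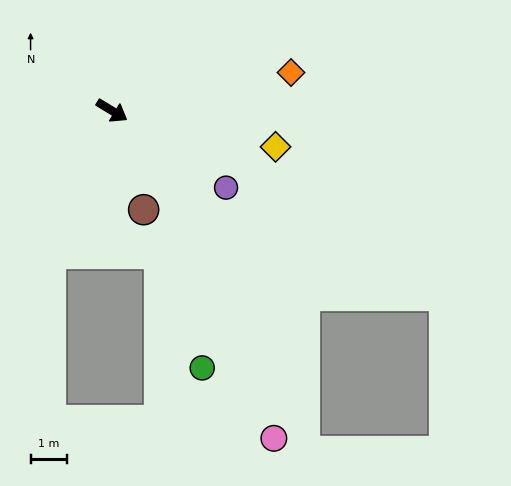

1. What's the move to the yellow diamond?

turn left 19°, forward 4.6 m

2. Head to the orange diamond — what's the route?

turn left 43°, forward 5.1 m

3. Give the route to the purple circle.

turn right 3°, forward 3.8 m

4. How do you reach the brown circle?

turn right 41°, forward 2.9 m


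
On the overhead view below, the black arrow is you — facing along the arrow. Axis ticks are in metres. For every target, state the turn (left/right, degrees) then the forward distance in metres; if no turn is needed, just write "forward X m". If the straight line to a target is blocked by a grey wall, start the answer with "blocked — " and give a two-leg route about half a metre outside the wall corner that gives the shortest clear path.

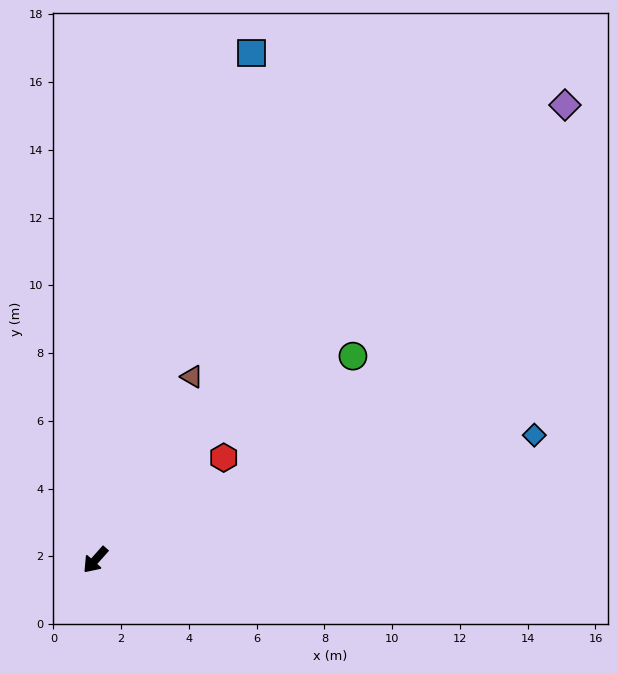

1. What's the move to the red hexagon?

turn left 170°, forward 4.8 m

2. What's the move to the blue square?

turn right 155°, forward 15.7 m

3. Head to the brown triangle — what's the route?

turn right 166°, forward 6.1 m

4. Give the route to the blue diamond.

turn left 148°, forward 13.5 m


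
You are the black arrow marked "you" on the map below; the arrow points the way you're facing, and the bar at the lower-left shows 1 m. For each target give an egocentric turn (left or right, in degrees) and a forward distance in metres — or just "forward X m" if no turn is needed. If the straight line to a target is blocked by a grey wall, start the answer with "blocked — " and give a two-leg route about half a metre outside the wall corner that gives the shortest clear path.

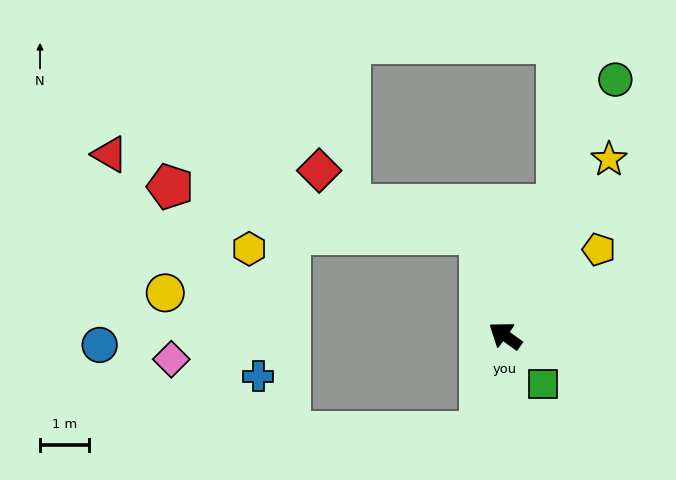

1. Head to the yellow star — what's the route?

turn right 85°, forward 4.1 m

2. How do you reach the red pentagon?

blocked — turn right 41°, forward 2.1 m, then turn left 68°, forward 6.3 m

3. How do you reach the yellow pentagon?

turn right 102°, forward 2.6 m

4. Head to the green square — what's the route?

turn left 164°, forward 1.2 m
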